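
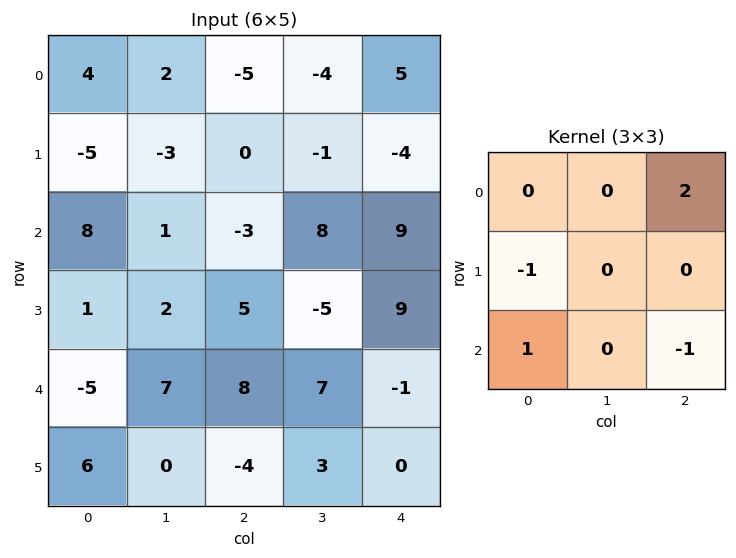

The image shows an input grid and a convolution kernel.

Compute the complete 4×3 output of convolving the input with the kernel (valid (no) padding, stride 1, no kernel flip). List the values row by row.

Output[0,0]: The receptive field on the input at this output position is [4 2 -5 / -5 -3 0 / 8 1 -3]. Elementwise product with the kernel and sum: -5·2 + -5·-1 + 8·1 + -3·-1.

6 -12 -2
-12 4 -9
-20 14 22
25 -20 6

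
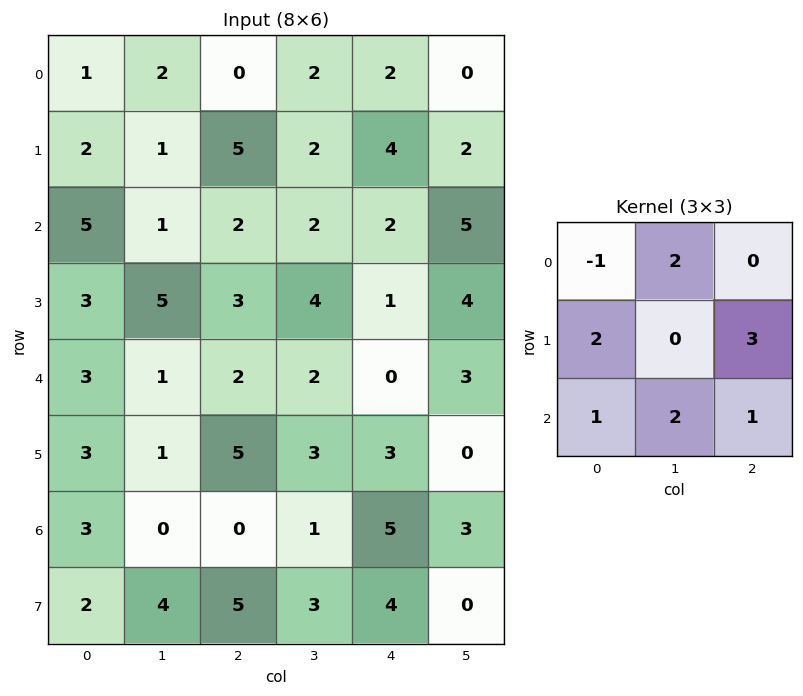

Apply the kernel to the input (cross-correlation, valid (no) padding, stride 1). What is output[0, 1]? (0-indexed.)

13

The receptive field on the input at this output position is [2 0 2 / 1 5 2 / 1 2 2]. Elementwise product with the kernel and sum: 2·-1 + 0·2 + 1·2 + 2·3 + 1·1 + 2·2 + 2·1.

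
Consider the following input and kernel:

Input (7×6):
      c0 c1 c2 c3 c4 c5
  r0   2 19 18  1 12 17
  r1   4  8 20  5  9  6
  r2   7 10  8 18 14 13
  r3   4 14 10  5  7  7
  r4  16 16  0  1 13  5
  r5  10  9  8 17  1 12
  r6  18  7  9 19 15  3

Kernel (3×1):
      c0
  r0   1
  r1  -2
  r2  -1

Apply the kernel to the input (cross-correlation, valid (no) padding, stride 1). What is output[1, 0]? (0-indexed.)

-14

The receptive field on the input at this output position is [4 / 7 / 4]. Elementwise product with the kernel and sum: 4·1 + 7·-2 + 4·-1.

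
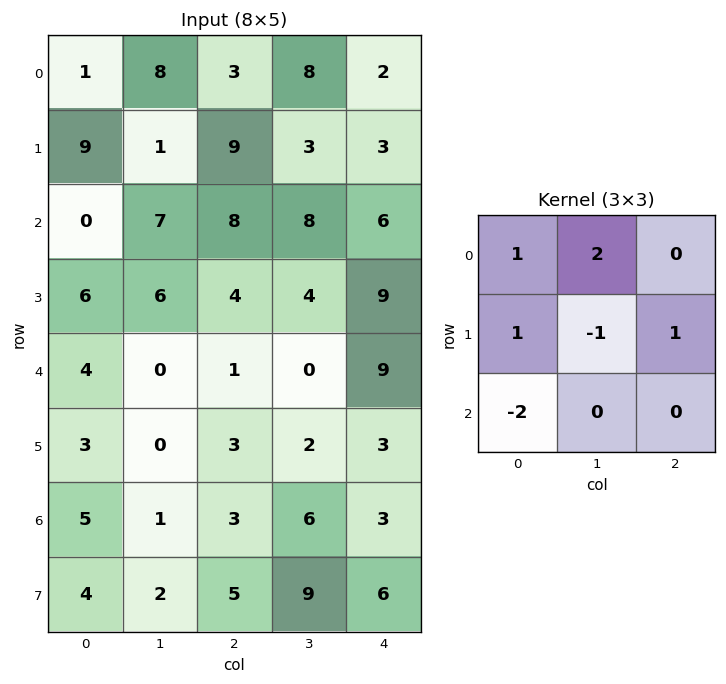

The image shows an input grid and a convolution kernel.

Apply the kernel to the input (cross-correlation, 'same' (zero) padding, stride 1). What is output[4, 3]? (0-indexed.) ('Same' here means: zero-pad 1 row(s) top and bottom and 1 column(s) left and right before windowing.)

16

The receptive field on the zero-padded input at this output position is [4 4 9 / 1 0 9 / 3 2 3]. Elementwise product with the kernel and sum: 4·1 + 4·2 + 1·1 + 0·-1 + 9·1 + 3·-2.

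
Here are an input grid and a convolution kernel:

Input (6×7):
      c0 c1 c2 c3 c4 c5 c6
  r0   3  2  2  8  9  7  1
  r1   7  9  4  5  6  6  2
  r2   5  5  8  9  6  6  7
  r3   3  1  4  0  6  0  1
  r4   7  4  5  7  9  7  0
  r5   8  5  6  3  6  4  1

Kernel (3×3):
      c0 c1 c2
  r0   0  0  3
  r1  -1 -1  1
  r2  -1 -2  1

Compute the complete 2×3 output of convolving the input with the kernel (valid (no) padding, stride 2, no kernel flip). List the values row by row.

-13 4 -18
14 10 -7

Output[0,0]: The receptive field on the input at this output position is [3 2 2 / 7 9 4 / 5 5 8]. Elementwise product with the kernel and sum: 2·3 + 7·-1 + 9·-1 + 4·1 + 5·-1 + 5·-2 + 8·1.
Output[0,1]: The receptive field on the input at this output position is [2 8 9 / 4 5 6 / 8 9 6]. Elementwise product with the kernel and sum: 9·3 + 4·-1 + 5·-1 + 6·1 + 8·-1 + 9·-2 + 6·1.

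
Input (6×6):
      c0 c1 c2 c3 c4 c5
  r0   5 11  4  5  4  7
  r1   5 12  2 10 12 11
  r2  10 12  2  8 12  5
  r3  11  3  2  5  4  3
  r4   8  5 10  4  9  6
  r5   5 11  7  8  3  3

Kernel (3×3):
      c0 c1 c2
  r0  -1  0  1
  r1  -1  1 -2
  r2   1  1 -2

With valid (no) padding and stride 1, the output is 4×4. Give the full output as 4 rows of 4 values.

20 -38 -30 -8
5 -33 -9 -2
-27 -8 1 -9
-30 1 -13 -4

Output[0,0]: The receptive field on the input at this output position is [5 11 4 / 5 12 2 / 10 12 2]. Elementwise product with the kernel and sum: 5·-1 + 4·1 + 5·-1 + 12·1 + 2·-2 + 10·1 + 12·1 + 2·-2.
Output[0,1]: The receptive field on the input at this output position is [11 4 5 / 12 2 10 / 12 2 8]. Elementwise product with the kernel and sum: 11·-1 + 5·1 + 12·-1 + 2·1 + 10·-2 + 12·1 + 2·1 + 8·-2.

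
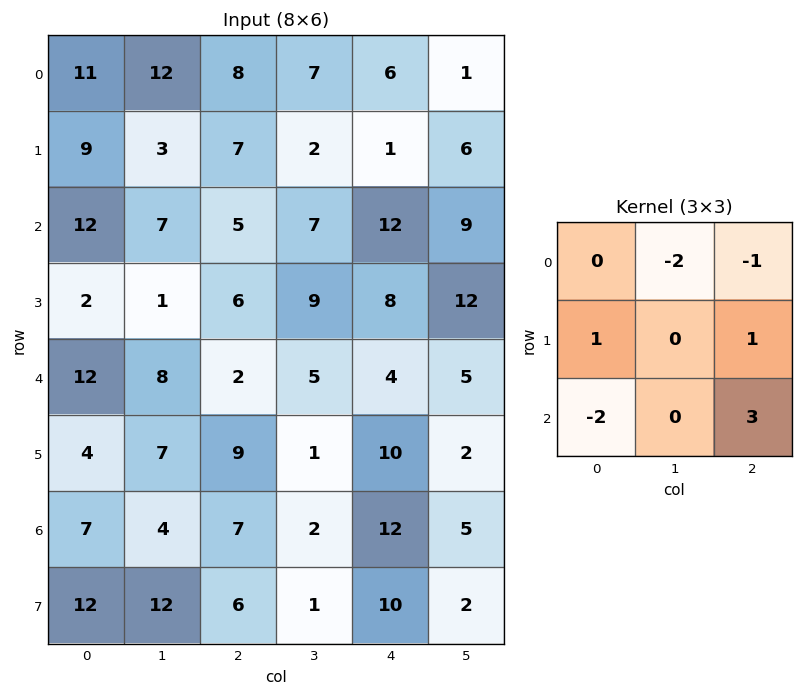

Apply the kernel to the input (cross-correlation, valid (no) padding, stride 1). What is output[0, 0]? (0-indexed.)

The receptive field on the input at this output position is [11 12 8 / 9 3 7 / 12 7 5]. Elementwise product with the kernel and sum: 12·-2 + 8·-1 + 9·1 + 7·1 + 12·-2 + 5·3.

-25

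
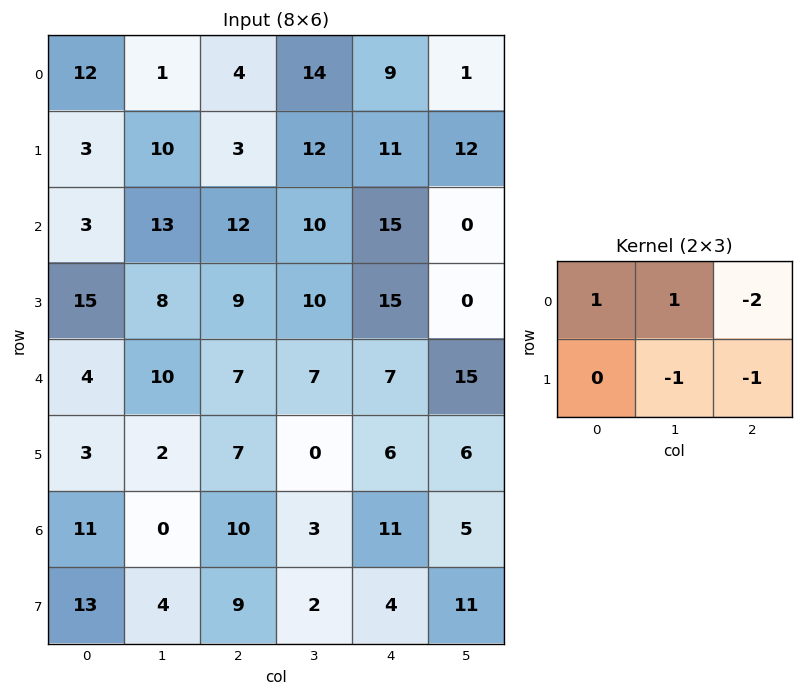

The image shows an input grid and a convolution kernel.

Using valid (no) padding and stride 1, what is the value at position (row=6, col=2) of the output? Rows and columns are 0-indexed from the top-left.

-15

The receptive field on the input at this output position is [10 3 11 / 9 2 4]. Elementwise product with the kernel and sum: 10·1 + 3·1 + 11·-2 + 2·-1 + 4·-1.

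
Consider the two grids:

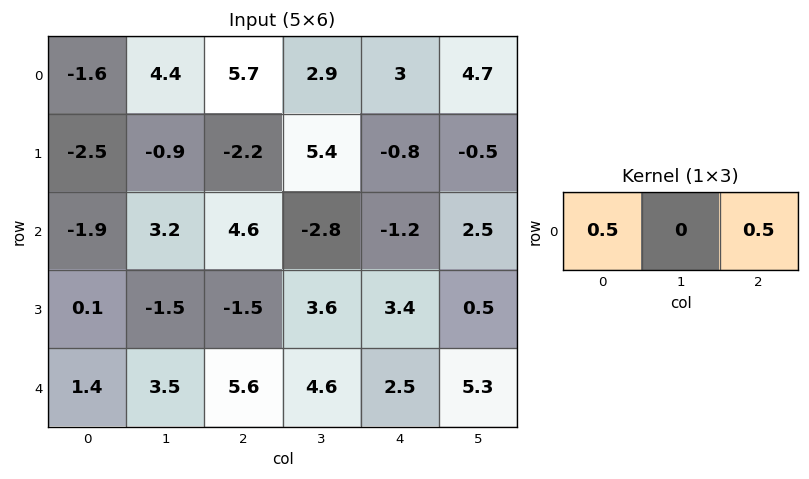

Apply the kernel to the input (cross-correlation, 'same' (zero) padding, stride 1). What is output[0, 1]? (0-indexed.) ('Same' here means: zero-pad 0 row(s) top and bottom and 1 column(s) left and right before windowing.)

The receptive field on the zero-padded input at this output position is [-1.6 4.4 5.7]. Elementwise product with the kernel and sum: -1.6·0.5 + 5.7·0.5.

2.05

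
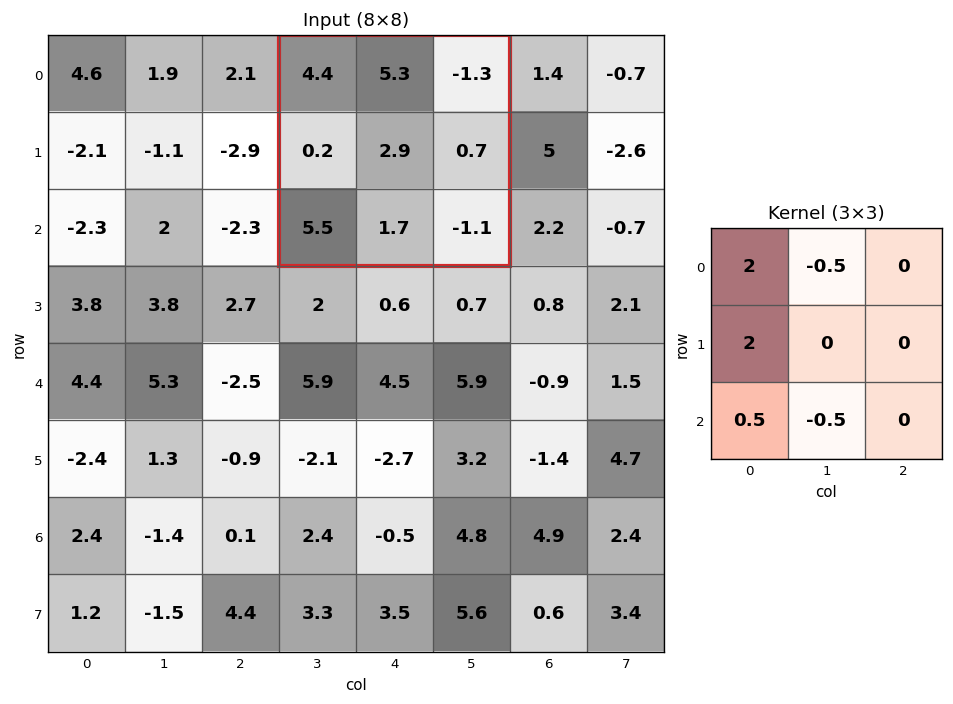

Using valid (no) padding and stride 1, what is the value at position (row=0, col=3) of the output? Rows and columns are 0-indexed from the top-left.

8.45

The receptive field on the input at this output position is [4.4 5.3 -1.3 / 0.2 2.9 0.7 / 5.5 1.7 -1.1]. Elementwise product with the kernel and sum: 4.4·2 + 5.3·-0.5 + 0.2·2 + 5.5·0.5 + 1.7·-0.5.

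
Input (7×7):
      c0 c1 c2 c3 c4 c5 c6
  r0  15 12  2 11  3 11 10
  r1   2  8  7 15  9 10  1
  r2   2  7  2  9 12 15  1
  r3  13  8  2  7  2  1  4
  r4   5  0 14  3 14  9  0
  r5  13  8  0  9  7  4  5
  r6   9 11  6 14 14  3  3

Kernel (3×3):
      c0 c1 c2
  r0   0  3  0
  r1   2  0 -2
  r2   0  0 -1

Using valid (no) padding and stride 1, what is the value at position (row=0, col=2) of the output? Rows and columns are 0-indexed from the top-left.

17

The receptive field on the input at this output position is [2 11 3 / 7 15 9 / 2 9 12]. Elementwise product with the kernel and sum: 11·3 + 7·2 + 9·-2 + 12·-1.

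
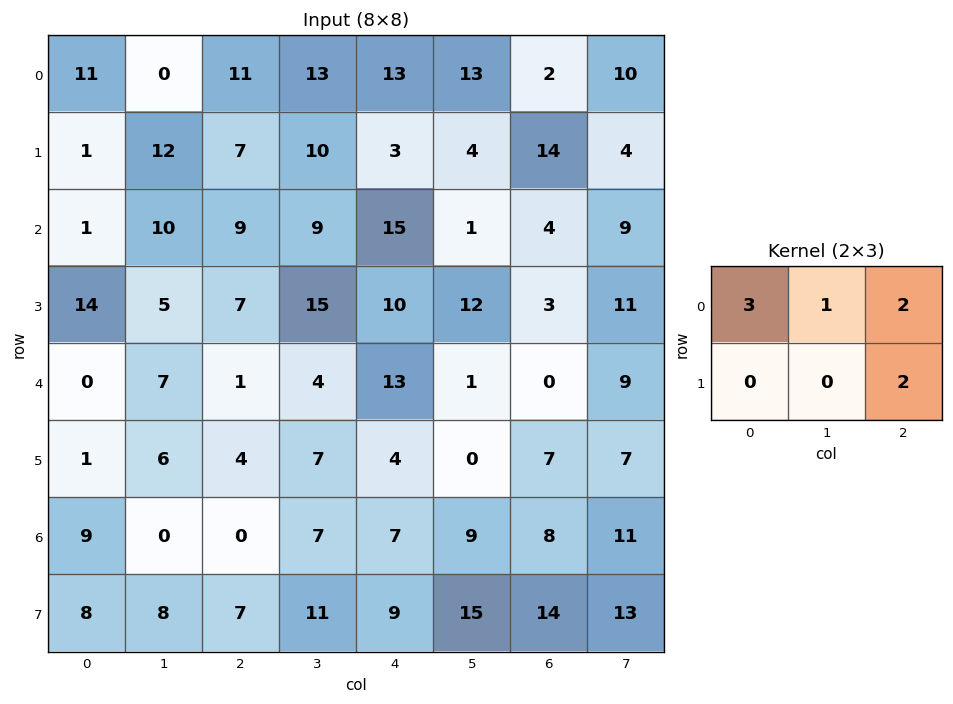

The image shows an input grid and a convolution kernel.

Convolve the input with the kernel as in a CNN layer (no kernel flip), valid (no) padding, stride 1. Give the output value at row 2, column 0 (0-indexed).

45

The receptive field on the input at this output position is [1 10 9 / 14 5 7]. Elementwise product with the kernel and sum: 1·3 + 10·1 + 9·2 + 7·2.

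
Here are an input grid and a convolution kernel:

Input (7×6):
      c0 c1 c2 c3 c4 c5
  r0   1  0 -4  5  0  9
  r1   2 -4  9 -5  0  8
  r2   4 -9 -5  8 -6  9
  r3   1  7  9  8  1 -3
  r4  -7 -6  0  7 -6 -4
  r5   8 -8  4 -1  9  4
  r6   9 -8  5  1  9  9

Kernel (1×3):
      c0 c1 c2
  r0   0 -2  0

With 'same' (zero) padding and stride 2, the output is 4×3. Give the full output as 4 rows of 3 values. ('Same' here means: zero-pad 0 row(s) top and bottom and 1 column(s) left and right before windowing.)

Output[0,0]: The receptive field on the zero-padded input at this output position is [0 1 0]. Elementwise product with the kernel and sum: 1·-2.
Output[0,1]: The receptive field on the zero-padded input at this output position is [0 -4 5]. Elementwise product with the kernel and sum: -4·-2.

-2 8 0
-8 10 12
14 0 12
-18 -10 -18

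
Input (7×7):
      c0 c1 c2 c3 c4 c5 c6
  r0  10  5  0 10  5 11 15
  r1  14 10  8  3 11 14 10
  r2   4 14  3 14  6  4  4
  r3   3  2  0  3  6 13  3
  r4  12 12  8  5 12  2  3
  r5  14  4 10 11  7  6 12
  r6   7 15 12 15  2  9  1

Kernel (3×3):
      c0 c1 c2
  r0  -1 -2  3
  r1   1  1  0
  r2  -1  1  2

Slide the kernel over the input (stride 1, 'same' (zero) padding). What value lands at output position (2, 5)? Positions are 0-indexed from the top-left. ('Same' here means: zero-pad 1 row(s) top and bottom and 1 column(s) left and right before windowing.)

14

The receptive field on the zero-padded input at this output position is [11 14 10 / 6 4 4 / 6 13 3]. Elementwise product with the kernel and sum: 11·-1 + 14·-2 + 10·3 + 6·1 + 4·1 + 6·-1 + 13·1 + 3·2.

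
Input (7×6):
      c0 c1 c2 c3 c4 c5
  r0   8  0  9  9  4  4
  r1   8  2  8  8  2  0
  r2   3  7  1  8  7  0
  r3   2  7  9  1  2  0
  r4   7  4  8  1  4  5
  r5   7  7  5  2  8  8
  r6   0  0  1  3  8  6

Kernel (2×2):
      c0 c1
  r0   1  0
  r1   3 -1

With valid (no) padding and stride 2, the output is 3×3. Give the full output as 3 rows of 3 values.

30 25 10
2 27 13
21 21 20

Output[0,0]: The receptive field on the input at this output position is [8 0 / 8 2]. Elementwise product with the kernel and sum: 8·1 + 8·3 + 2·-1.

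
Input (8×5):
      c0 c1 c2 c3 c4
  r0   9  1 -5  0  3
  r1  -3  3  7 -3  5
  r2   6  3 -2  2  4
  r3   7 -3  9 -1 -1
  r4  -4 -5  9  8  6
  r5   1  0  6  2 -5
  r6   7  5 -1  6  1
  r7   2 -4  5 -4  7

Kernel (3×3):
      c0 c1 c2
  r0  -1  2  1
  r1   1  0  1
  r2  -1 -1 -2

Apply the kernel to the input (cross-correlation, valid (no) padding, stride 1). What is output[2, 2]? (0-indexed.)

-11

The receptive field on the input at this output position is [-2 2 4 / 9 -1 -1 / 9 8 6]. Elementwise product with the kernel and sum: -2·-1 + 2·2 + 4·1 + 9·1 + -1·1 + 9·-1 + 8·-1 + 6·-2.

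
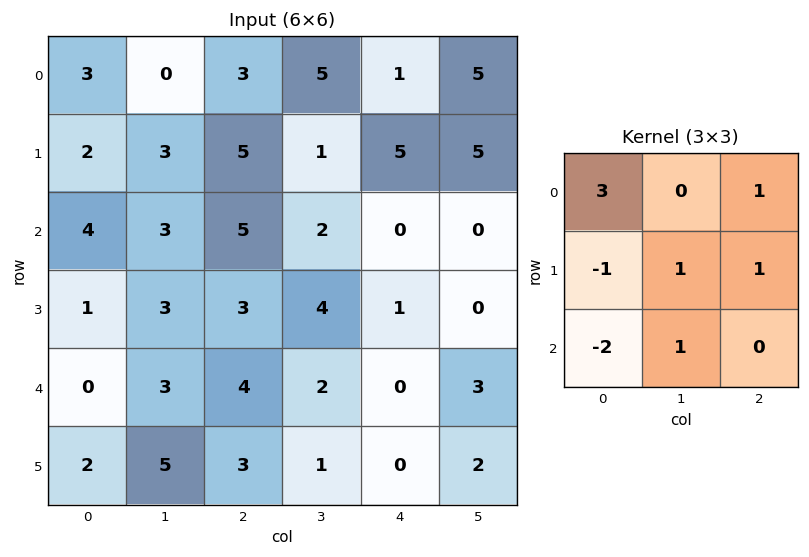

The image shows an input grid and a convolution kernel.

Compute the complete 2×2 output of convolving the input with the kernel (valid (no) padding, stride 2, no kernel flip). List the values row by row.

Output[0,0]: The receptive field on the input at this output position is [3 0 3 / 2 3 5 / 4 3 5]. Elementwise product with the kernel and sum: 3·3 + 3·1 + 2·-1 + 3·1 + 5·1 + 4·-2 + 3·1.

13 3
25 11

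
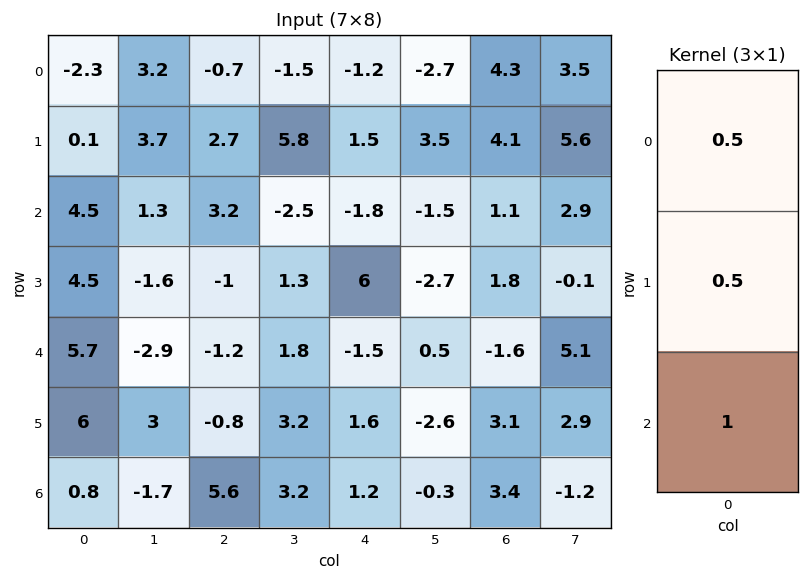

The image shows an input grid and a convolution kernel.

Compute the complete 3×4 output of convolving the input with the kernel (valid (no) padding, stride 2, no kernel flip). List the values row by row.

Output[0,0]: The receptive field on the input at this output position is [-2.3 / 0.1 / 4.5]. Elementwise product with the kernel and sum: -2.3·0.5 + 0.1·0.5 + 4.5·1.
Output[0,1]: The receptive field on the input at this output position is [-0.7 / 2.7 / 3.2]. Elementwise product with the kernel and sum: -0.7·0.5 + 2.7·0.5 + 3.2·1.

3.4 4.2 -1.65 5.3
10.2 -0.1 0.6 -0.15
6.65 4.6 1.25 4.15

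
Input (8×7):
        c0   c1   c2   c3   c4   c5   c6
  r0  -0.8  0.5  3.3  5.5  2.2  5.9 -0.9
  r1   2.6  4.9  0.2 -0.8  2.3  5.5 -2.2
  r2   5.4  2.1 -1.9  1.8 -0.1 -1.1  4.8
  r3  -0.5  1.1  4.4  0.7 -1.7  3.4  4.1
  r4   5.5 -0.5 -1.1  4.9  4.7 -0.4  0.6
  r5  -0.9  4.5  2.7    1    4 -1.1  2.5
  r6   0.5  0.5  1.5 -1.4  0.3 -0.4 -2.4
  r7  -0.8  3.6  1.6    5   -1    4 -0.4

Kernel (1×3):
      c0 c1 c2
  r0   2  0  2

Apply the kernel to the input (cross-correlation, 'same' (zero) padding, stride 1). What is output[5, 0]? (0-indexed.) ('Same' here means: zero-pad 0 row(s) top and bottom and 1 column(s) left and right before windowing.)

9

The receptive field on the zero-padded input at this output position is [0 -0.9 4.5]. Elementwise product with the kernel and sum: 0·2 + 4.5·2.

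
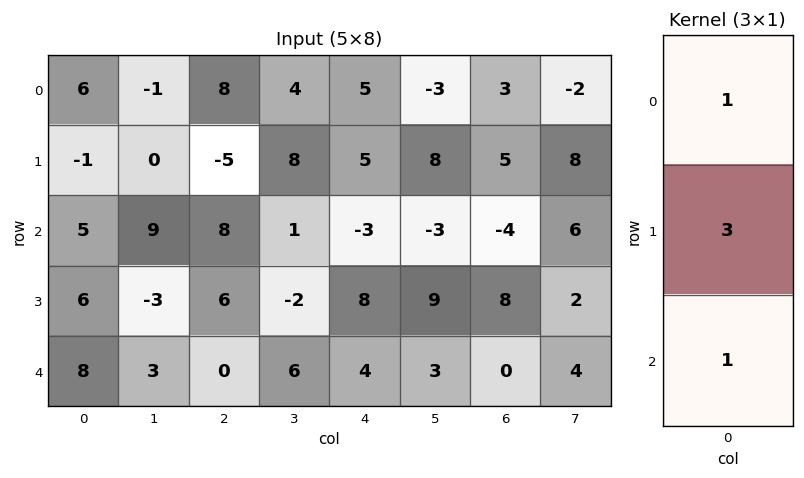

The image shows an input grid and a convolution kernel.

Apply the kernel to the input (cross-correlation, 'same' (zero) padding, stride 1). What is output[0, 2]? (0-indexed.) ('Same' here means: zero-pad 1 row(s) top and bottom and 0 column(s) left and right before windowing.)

The receptive field on the zero-padded input at this output position is [0 / 8 / -5]. Elementwise product with the kernel and sum: 0·1 + 8·3 + -5·1.

19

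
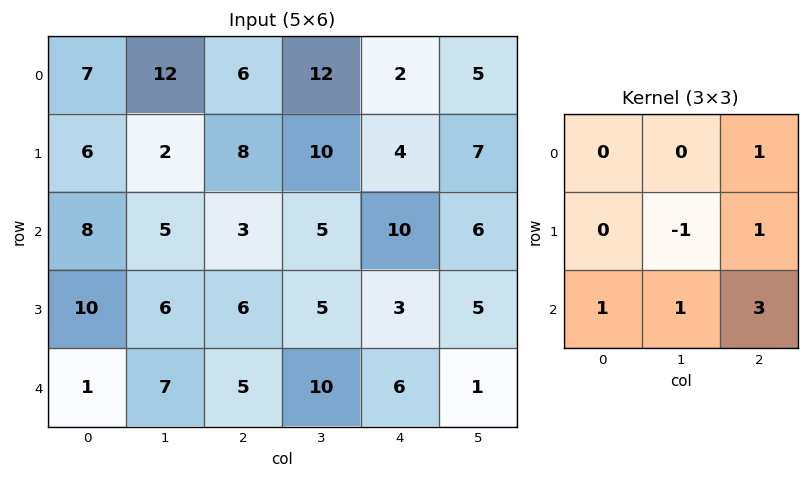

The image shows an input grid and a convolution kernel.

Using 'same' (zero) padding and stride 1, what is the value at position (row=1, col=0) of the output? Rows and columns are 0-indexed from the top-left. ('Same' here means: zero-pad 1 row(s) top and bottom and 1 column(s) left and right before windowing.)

The receptive field on the zero-padded input at this output position is [0 7 12 / 0 6 2 / 0 8 5]. Elementwise product with the kernel and sum: 12·1 + 6·-1 + 2·1 + 0·1 + 8·1 + 5·3.

31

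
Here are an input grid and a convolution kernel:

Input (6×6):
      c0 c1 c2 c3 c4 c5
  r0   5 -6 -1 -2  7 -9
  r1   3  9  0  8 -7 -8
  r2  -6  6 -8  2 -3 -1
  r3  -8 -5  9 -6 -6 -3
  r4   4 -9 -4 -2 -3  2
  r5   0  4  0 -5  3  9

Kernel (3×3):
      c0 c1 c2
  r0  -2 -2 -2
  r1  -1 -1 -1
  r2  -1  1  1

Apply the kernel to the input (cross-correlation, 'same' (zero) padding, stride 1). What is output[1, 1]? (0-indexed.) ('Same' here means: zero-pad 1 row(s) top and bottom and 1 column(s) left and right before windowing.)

-4

The receptive field on the zero-padded input at this output position is [5 -6 -1 / 3 9 0 / -6 6 -8]. Elementwise product with the kernel and sum: 5·-2 + -6·-2 + -1·-2 + 3·-1 + 9·-1 + 0·-1 + -6·-1 + 6·1 + -8·1.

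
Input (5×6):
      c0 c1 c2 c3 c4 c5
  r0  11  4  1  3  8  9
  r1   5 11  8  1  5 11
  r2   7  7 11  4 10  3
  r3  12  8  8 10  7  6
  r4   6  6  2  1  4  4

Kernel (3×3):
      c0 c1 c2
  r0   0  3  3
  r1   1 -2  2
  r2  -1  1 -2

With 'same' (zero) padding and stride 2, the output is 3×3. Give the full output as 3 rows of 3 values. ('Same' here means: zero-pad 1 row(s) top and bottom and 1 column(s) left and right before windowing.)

Output[0,0]: The receptive field on the zero-padded input at this output position is [0 0 0 / 0 11 4 / 0 5 11]. Elementwise product with the kernel and sum: 0·3 + 0·3 + 0·1 + 11·-2 + 4·2 + 0·-1 + 5·1 + 11·-2.
Output[0,1]: The receptive field on the zero-padded input at this output position is [0 0 0 / 4 1 3 / 11 8 1]. Elementwise product with the kernel and sum: 0·3 + 0·3 + 4·1 + 1·-2 + 3·2 + 11·-1 + 8·1 + 1·-2.

-31 3 -13
44 0 23
60 58 40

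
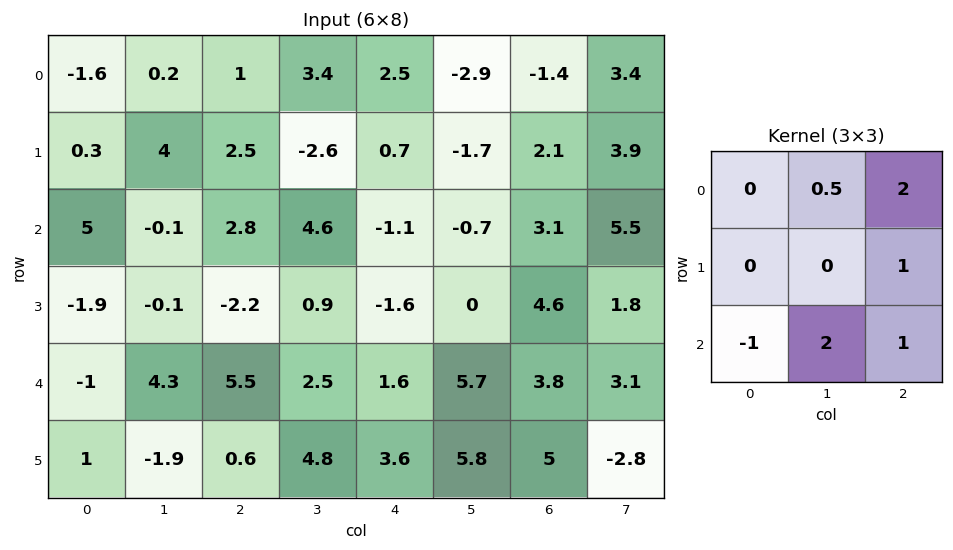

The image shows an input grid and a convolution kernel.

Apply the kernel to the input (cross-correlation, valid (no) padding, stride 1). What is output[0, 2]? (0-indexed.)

12.7

The receptive field on the input at this output position is [1 3.4 2.5 / 2.5 -2.6 0.7 / 2.8 4.6 -1.1]. Elementwise product with the kernel and sum: 3.4·0.5 + 2.5·2 + 0.7·1 + 2.8·-1 + 4.6·2 + -1.1·1.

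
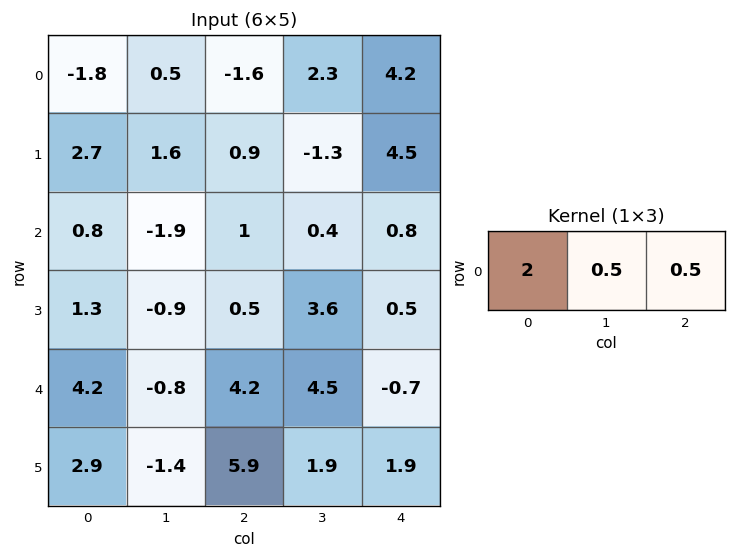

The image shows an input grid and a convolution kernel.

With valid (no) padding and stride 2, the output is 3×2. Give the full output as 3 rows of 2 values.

-4.15 0.05
1.15 2.6
10.1 10.3

Output[0,0]: The receptive field on the input at this output position is [-1.8 0.5 -1.6]. Elementwise product with the kernel and sum: -1.8·2 + 0.5·0.5 + -1.6·0.5.
Output[0,1]: The receptive field on the input at this output position is [-1.6 2.3 4.2]. Elementwise product with the kernel and sum: -1.6·2 + 2.3·0.5 + 4.2·0.5.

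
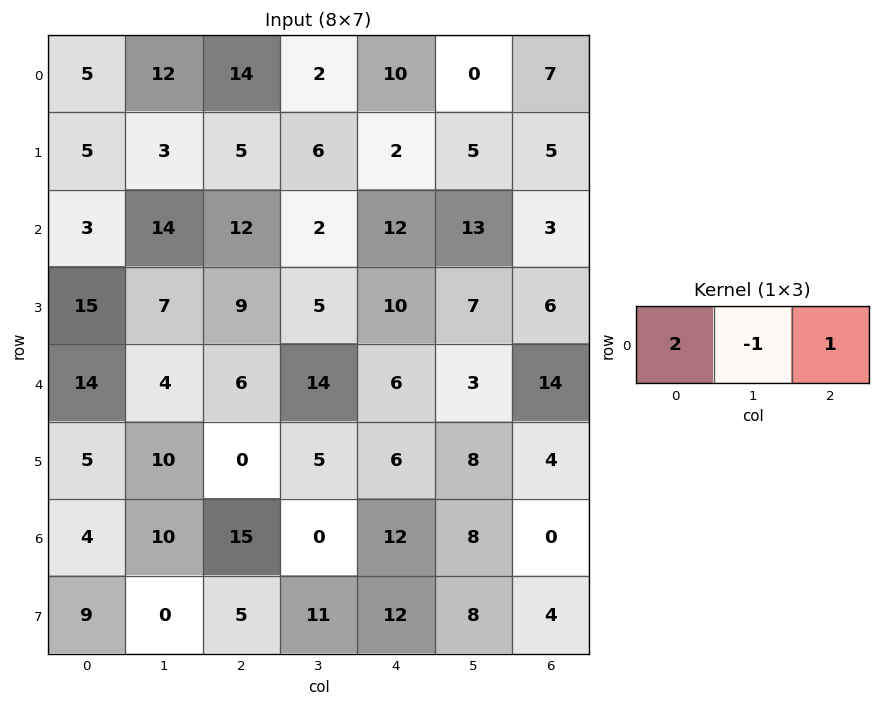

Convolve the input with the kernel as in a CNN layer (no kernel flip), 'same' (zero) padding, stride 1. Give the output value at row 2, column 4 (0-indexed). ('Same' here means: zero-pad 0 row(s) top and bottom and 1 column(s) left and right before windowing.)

5

The receptive field on the zero-padded input at this output position is [2 12 13]. Elementwise product with the kernel and sum: 2·2 + 12·-1 + 13·1.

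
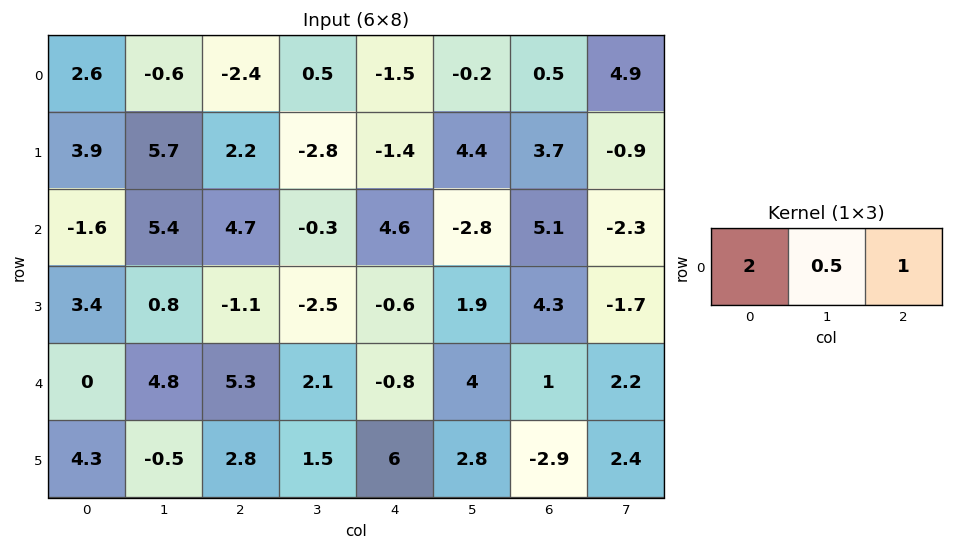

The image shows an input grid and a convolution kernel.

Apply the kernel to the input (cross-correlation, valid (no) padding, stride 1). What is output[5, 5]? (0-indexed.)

6.55

The receptive field on the input at this output position is [2.8 -2.9 2.4]. Elementwise product with the kernel and sum: 2.8·2 + -2.9·0.5 + 2.4·1.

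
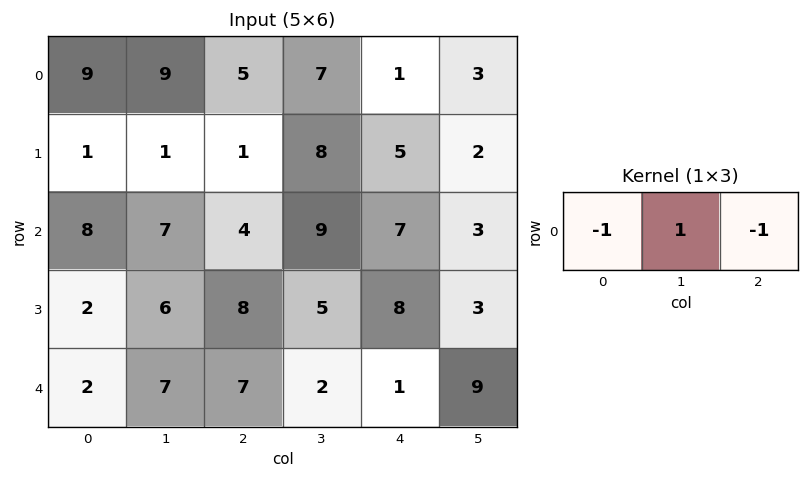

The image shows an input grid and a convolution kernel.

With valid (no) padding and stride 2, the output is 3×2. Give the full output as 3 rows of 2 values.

-5 1
-5 -2
-2 -6

Output[0,0]: The receptive field on the input at this output position is [9 9 5]. Elementwise product with the kernel and sum: 9·-1 + 9·1 + 5·-1.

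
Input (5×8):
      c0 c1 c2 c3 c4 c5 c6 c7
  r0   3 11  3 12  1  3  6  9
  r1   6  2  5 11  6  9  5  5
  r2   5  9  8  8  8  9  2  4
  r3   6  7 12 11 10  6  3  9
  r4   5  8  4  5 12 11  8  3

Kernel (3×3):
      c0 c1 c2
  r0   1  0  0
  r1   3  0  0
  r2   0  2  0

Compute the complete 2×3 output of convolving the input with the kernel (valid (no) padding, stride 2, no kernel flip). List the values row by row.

39 34 37
39 54 60

Output[0,0]: The receptive field on the input at this output position is [3 11 3 / 6 2 5 / 5 9 8]. Elementwise product with the kernel and sum: 3·1 + 6·3 + 9·2.
Output[0,1]: The receptive field on the input at this output position is [3 12 1 / 5 11 6 / 8 8 8]. Elementwise product with the kernel and sum: 3·1 + 5·3 + 8·2.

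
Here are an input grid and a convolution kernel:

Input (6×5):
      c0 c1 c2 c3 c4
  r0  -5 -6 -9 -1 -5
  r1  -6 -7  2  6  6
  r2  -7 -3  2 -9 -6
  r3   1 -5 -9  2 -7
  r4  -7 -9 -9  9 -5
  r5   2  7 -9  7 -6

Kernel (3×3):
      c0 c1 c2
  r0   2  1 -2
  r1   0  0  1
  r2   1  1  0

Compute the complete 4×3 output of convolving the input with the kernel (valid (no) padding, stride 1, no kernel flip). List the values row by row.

-6 -14 -10
-25 -47 -15
-46 -2 0
15 -16 -9

Output[0,0]: The receptive field on the input at this output position is [-5 -6 -9 / -6 -7 2 / -7 -3 2]. Elementwise product with the kernel and sum: -5·2 + -6·1 + -9·-2 + 2·1 + -7·1 + -3·1.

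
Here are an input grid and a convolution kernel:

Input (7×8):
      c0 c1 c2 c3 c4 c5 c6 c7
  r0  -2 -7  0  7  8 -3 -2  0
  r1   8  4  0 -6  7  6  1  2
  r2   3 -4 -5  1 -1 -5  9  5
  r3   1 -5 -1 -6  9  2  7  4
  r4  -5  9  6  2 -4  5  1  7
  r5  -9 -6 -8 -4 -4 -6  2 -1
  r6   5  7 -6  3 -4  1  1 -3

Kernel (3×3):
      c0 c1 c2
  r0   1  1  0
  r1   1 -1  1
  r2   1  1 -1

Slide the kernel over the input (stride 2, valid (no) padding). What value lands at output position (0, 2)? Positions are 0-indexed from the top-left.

-8

The receptive field on the input at this output position is [8 -3 -2 / 7 6 1 / -1 -5 9]. Elementwise product with the kernel and sum: 8·1 + -3·1 + 7·1 + 6·-1 + 1·1 + -1·1 + -5·1 + 9·-1.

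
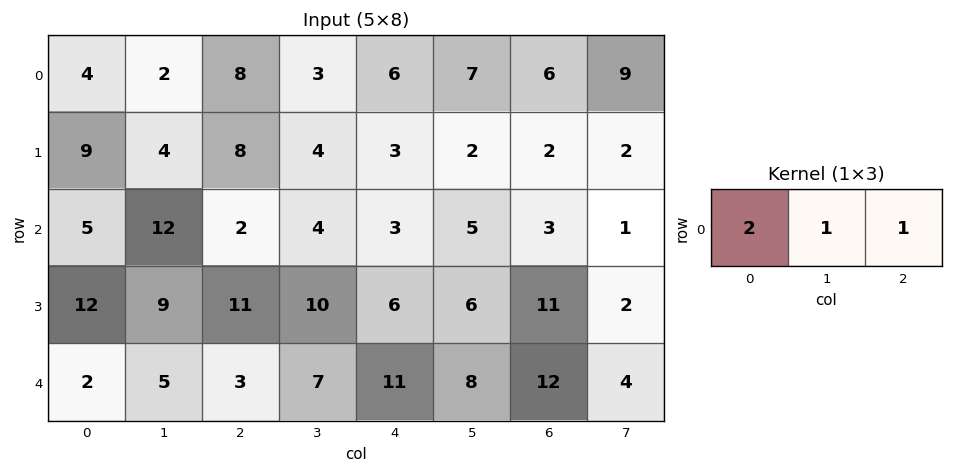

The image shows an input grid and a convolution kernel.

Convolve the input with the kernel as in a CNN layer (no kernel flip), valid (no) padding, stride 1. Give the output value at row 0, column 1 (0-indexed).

15

The receptive field on the input at this output position is [2 8 3]. Elementwise product with the kernel and sum: 2·2 + 8·1 + 3·1.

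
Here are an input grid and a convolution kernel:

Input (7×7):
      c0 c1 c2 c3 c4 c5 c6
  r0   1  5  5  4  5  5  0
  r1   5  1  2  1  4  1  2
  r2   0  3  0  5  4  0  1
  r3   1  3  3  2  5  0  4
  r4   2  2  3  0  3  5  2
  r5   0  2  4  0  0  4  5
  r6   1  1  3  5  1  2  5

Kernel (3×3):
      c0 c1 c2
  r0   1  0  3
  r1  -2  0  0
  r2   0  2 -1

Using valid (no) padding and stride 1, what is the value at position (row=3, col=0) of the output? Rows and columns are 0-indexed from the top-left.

6

The receptive field on the input at this output position is [1 3 3 / 2 2 3 / 0 2 4]. Elementwise product with the kernel and sum: 1·1 + 3·3 + 2·-2 + 2·2 + 4·-1.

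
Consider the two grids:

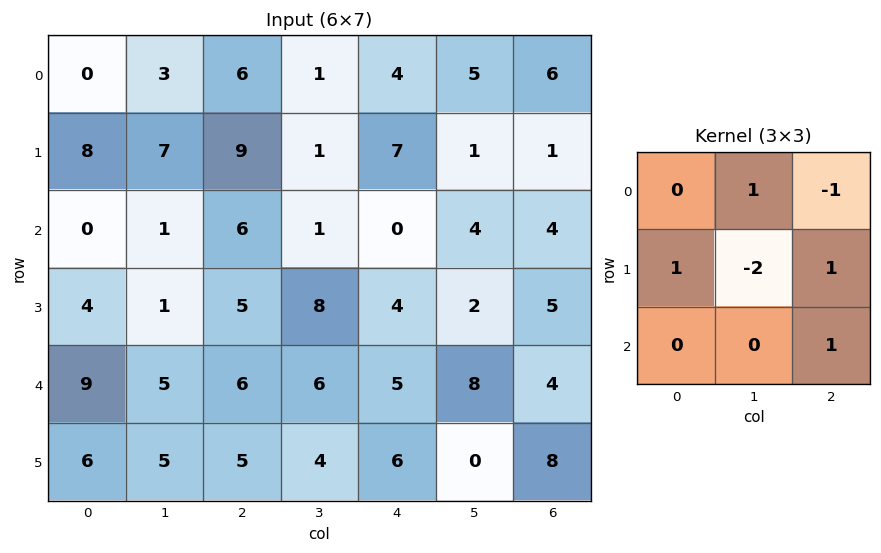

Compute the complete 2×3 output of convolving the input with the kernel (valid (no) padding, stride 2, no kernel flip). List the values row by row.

Output[0,0]: The receptive field on the input at this output position is [0 3 6 / 8 7 9 / 0 1 6]. Elementwise product with the kernel and sum: 3·1 + 6·-1 + 8·1 + 7·-2 + 9·1 + 6·1.
Output[0,1]: The receptive field on the input at this output position is [6 1 4 / 9 1 7 / 6 1 0]. Elementwise product with the kernel and sum: 1·1 + 4·-1 + 9·1 + 1·-2 + 7·1 + 0·1.

6 11 9
8 -1 9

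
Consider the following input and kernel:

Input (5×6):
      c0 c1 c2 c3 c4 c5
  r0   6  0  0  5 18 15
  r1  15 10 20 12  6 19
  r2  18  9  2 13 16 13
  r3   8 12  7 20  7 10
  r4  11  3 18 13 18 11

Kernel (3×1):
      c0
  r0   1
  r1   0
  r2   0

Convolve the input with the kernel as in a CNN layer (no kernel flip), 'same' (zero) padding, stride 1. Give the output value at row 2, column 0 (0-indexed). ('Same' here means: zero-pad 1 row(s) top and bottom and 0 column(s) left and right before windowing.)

The receptive field on the zero-padded input at this output position is [15 / 18 / 8]. Elementwise product with the kernel and sum: 15·1.

15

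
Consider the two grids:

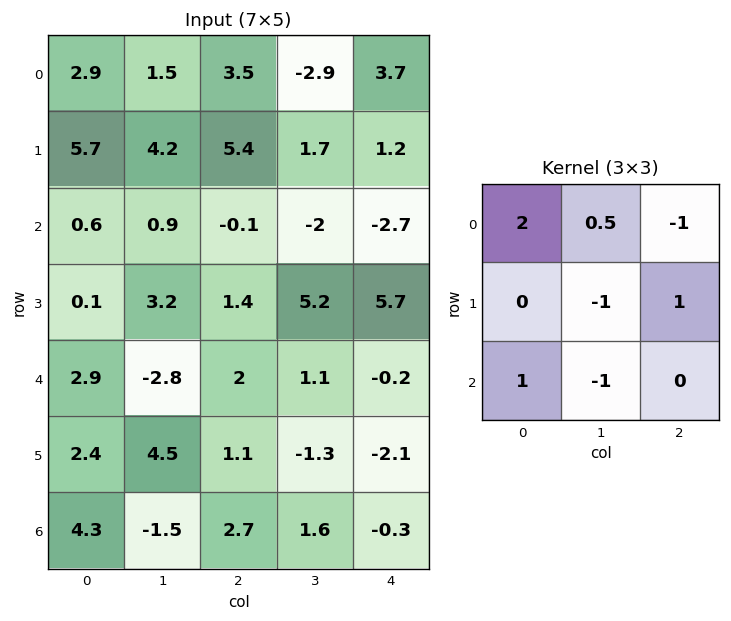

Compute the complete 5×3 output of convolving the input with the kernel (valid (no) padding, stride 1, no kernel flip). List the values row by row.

3.95 4.95 3.25
4 9.3 5.95
5.65 2.75 2.9
3.1 4.4 0.8
4.8 -12.3 5.05

Output[0,0]: The receptive field on the input at this output position is [2.9 1.5 3.5 / 5.7 4.2 5.4 / 0.6 0.9 -0.1]. Elementwise product with the kernel and sum: 2.9·2 + 1.5·0.5 + 3.5·-1 + 4.2·-1 + 5.4·1 + 0.6·1 + 0.9·-1.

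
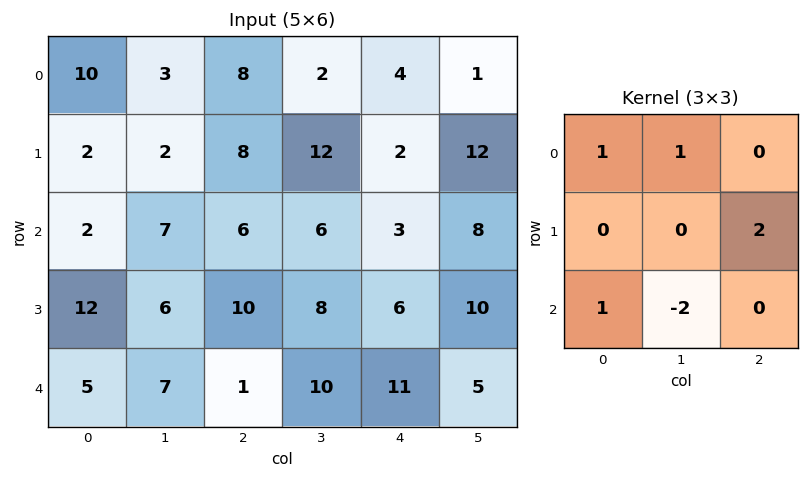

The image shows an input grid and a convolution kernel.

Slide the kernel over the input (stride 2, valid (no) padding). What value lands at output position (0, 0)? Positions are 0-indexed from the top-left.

17

The receptive field on the input at this output position is [10 3 8 / 2 2 8 / 2 7 6]. Elementwise product with the kernel and sum: 10·1 + 3·1 + 8·2 + 2·1 + 7·-2.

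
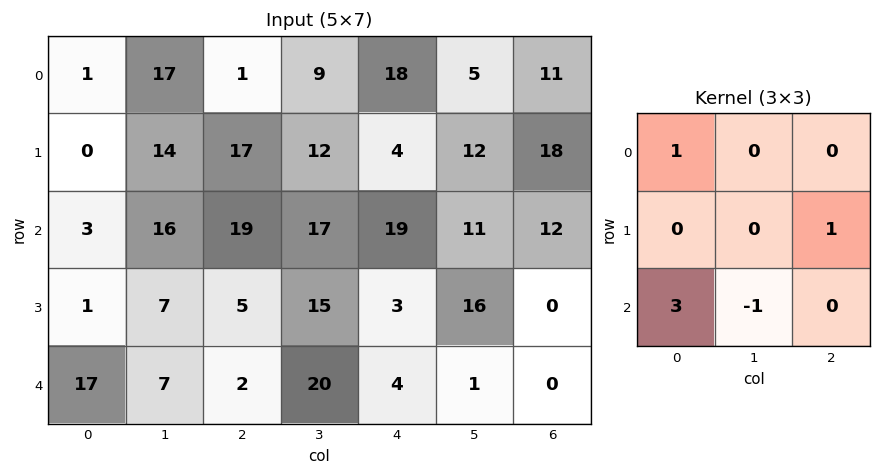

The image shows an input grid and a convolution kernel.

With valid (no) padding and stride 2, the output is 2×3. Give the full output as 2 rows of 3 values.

11 45 82
52 8 30

Output[0,0]: The receptive field on the input at this output position is [1 17 1 / 0 14 17 / 3 16 19]. Elementwise product with the kernel and sum: 1·1 + 17·1 + 3·3 + 16·-1.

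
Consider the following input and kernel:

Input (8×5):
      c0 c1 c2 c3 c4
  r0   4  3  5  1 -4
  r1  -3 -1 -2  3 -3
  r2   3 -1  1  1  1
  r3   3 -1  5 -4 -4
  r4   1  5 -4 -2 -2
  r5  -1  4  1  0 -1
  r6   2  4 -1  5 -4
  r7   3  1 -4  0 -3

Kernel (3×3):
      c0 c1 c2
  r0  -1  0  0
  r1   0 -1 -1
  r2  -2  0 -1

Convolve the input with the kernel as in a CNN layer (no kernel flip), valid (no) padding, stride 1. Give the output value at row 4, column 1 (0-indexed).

-19

The receptive field on the input at this output position is [5 -4 -2 / 4 1 0 / 4 -1 5]. Elementwise product with the kernel and sum: 5·-1 + 1·-1 + 0·-1 + 4·-2 + 5·-1.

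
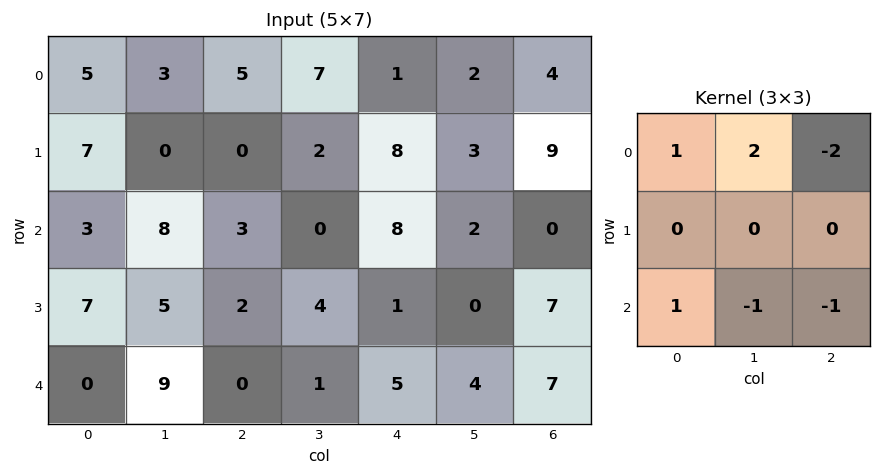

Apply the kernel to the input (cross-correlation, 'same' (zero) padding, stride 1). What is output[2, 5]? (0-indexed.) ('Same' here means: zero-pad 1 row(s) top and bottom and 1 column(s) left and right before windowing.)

The receptive field on the zero-padded input at this output position is [8 3 9 / 8 2 0 / 1 0 7]. Elementwise product with the kernel and sum: 8·1 + 3·2 + 9·-2 + 1·1 + 0·-1 + 7·-1.

-10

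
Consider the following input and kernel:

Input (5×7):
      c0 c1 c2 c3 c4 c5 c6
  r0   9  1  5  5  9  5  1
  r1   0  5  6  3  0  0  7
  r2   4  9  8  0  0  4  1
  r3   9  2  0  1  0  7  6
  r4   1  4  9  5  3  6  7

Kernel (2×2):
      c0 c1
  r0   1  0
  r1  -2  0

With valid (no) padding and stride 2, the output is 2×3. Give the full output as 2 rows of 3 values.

Output[0,0]: The receptive field on the input at this output position is [9 1 / 0 5]. Elementwise product with the kernel and sum: 9·1 + 0·-2.
Output[0,1]: The receptive field on the input at this output position is [5 5 / 6 3]. Elementwise product with the kernel and sum: 5·1 + 6·-2.

9 -7 9
-14 8 0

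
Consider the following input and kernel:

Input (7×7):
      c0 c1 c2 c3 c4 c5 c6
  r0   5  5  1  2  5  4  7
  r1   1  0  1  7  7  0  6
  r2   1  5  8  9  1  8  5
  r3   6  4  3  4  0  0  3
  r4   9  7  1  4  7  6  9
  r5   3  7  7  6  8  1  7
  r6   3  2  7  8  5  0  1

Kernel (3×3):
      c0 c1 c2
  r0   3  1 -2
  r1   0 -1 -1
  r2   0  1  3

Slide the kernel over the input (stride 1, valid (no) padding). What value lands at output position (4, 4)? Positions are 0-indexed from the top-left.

4

The receptive field on the input at this output position is [7 6 9 / 8 1 7 / 5 0 1]. Elementwise product with the kernel and sum: 7·3 + 6·1 + 9·-2 + 1·-1 + 7·-1 + 0·1 + 1·3.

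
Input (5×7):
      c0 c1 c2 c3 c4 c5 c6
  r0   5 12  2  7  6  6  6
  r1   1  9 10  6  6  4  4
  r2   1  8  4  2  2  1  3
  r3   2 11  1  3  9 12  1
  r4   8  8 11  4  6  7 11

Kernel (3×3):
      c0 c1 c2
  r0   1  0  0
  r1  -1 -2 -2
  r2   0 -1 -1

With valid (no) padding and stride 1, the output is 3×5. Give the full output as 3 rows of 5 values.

-46 -35 -36 -22 -20
-36 -15 -14 -23 -17
-44 -26 -31 -56 -51

Output[0,0]: The receptive field on the input at this output position is [5 12 2 / 1 9 10 / 1 8 4]. Elementwise product with the kernel and sum: 5·1 + 1·-1 + 9·-2 + 10·-2 + 8·-1 + 4·-1.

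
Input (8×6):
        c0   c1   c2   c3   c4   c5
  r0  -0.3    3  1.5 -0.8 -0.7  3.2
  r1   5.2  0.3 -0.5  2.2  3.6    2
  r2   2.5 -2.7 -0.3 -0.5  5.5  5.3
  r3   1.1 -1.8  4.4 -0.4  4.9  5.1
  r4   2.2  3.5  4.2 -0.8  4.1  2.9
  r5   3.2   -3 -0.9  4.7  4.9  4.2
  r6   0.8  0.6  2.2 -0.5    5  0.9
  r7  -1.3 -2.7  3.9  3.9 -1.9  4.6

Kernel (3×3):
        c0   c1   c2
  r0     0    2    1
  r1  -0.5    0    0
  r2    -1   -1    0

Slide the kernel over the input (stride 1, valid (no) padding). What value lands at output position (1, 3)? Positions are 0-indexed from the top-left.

The receptive field on the input at this output position is [2.2 3.6 2 / -0.5 5.5 5.3 / -0.4 4.9 5.1]. Elementwise product with the kernel and sum: 3.6·2 + 2·1 + -0.5·-0.5 + -0.4·-1 + 4.9·-1.

4.95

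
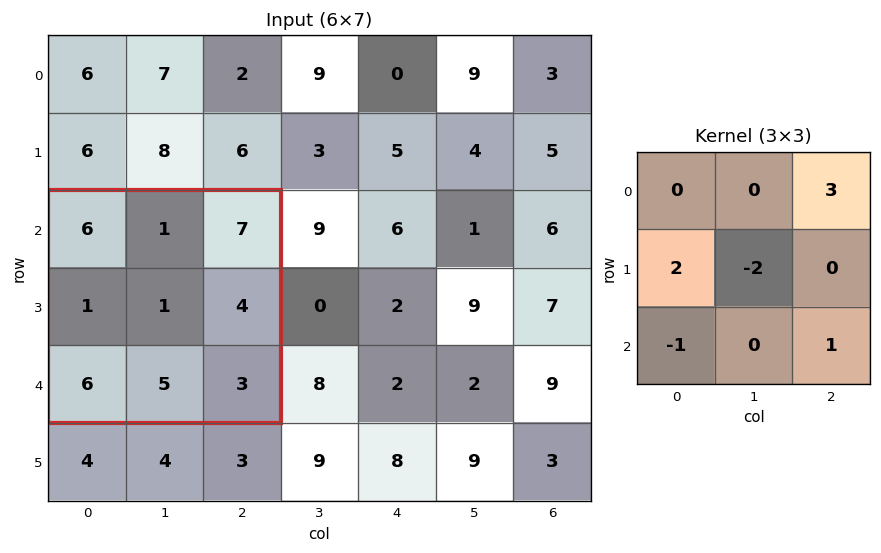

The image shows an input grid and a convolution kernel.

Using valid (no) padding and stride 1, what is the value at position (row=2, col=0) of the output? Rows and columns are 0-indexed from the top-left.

The receptive field on the input at this output position is [6 1 7 / 1 1 4 / 6 5 3]. Elementwise product with the kernel and sum: 7·3 + 1·2 + 1·-2 + 6·-1 + 3·1.

18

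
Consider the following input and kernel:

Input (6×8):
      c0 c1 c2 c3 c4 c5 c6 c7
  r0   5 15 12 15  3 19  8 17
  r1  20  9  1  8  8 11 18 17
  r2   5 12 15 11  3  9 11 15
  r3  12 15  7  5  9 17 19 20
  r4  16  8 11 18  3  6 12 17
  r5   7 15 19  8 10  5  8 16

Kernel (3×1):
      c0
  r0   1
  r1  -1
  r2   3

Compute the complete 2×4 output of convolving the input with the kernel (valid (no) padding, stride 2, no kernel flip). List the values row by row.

Output[0,0]: The receptive field on the input at this output position is [5 / 20 / 5]. Elementwise product with the kernel and sum: 5·1 + 20·-1 + 5·3.
Output[0,1]: The receptive field on the input at this output position is [12 / 1 / 15]. Elementwise product with the kernel and sum: 12·1 + 1·-1 + 15·3.

0 56 4 23
41 41 3 28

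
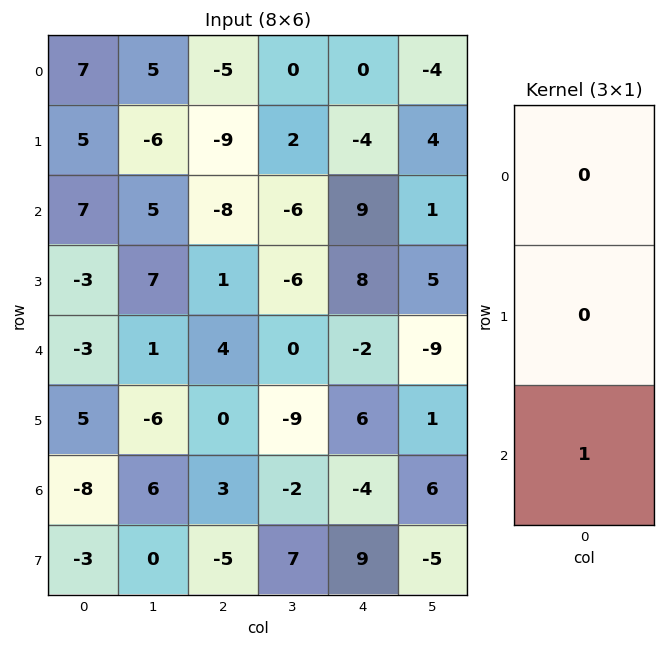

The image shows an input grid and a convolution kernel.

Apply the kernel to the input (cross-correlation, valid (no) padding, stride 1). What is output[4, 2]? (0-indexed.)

3

The receptive field on the input at this output position is [4 / 0 / 3]. Elementwise product with the kernel and sum: 3·1.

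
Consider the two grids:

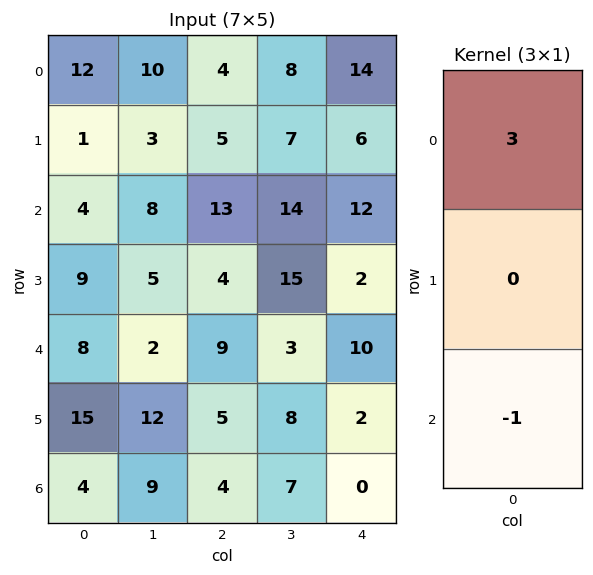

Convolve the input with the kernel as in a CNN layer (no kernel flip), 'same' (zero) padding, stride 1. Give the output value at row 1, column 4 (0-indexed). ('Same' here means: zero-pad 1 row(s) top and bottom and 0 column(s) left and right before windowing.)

The receptive field on the zero-padded input at this output position is [14 / 6 / 12]. Elementwise product with the kernel and sum: 14·3 + 12·-1.

30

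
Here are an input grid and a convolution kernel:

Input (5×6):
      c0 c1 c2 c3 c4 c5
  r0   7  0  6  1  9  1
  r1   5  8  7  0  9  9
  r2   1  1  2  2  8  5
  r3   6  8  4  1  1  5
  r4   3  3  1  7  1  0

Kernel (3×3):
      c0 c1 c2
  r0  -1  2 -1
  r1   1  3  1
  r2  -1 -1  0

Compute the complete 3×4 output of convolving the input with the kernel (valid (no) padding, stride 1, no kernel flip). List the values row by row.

21 37 -1 42
-4 3 -5 38
27 18 -6 10

Output[0,0]: The receptive field on the input at this output position is [7 0 6 / 5 8 7 / 1 1 2]. Elementwise product with the kernel and sum: 7·-1 + 0·2 + 6·-1 + 5·1 + 8·3 + 7·1 + 1·-1 + 1·-1.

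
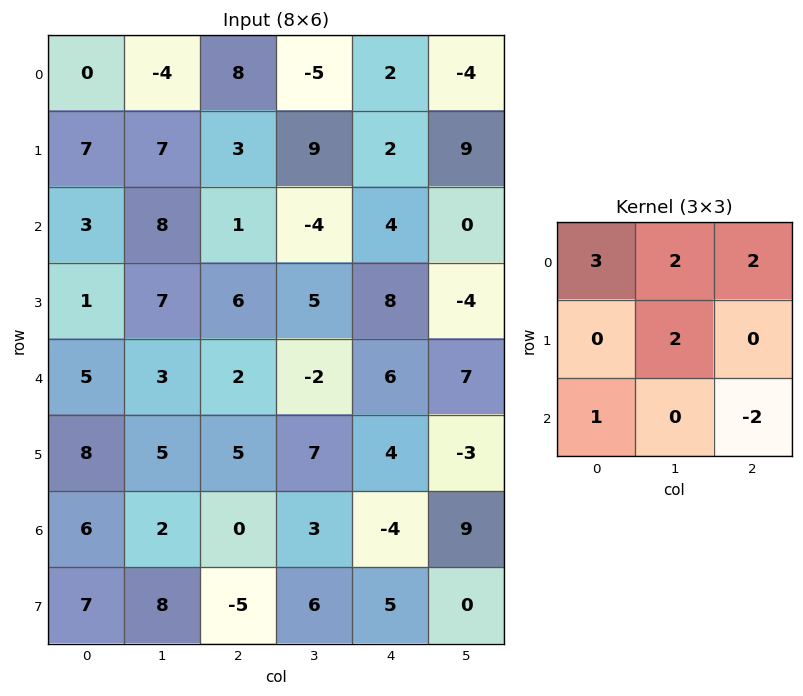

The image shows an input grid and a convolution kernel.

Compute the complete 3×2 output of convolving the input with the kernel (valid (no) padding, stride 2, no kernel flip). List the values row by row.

23 29
42 3
41 36

Output[0,0]: The receptive field on the input at this output position is [0 -4 8 / 7 7 3 / 3 8 1]. Elementwise product with the kernel and sum: 0·3 + -4·2 + 8·2 + 7·2 + 3·1 + 1·-2.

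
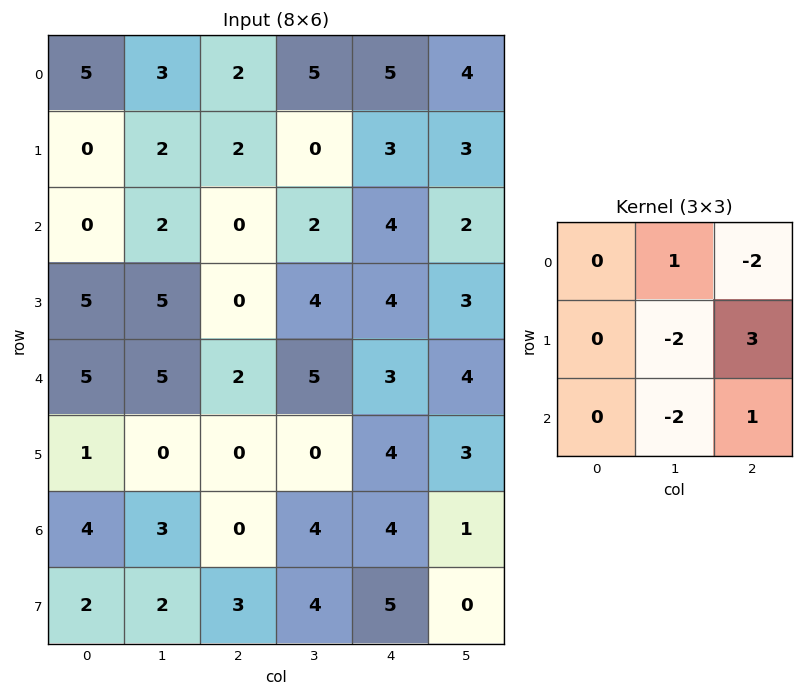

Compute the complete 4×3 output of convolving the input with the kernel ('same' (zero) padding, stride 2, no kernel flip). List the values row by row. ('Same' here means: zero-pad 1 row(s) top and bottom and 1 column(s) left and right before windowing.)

Output[0,0]: The receptive field on the zero-padded input at this output position is [0 0 0 / 0 5 3 / 0 0 2]. Elementwise product with the kernel and sum: 0·1 + 0·-2 + 5·-2 + 3·3 + 0·-2 + 2·1.

1 7 -1
-3 12 -10
-2 3 -1
0 10 -17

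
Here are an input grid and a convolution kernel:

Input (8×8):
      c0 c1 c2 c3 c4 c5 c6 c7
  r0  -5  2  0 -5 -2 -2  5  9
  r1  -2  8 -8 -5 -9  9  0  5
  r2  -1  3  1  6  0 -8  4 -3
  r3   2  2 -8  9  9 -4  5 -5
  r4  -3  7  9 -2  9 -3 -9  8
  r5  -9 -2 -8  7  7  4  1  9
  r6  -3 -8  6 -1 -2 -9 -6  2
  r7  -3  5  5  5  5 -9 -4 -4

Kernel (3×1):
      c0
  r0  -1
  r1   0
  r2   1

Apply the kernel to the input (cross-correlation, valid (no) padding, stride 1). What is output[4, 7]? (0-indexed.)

-6

The receptive field on the input at this output position is [8 / 9 / 2]. Elementwise product with the kernel and sum: 8·-1 + 2·1.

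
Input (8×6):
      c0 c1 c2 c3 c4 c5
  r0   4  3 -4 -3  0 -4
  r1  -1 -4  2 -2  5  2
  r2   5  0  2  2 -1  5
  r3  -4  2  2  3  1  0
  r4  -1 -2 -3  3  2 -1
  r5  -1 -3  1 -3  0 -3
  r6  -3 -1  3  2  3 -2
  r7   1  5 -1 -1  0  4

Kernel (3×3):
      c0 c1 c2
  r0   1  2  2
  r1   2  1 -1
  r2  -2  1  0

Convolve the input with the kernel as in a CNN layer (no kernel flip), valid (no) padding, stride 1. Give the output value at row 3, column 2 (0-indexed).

0

The receptive field on the input at this output position is [2 3 1 / -3 3 2 / 1 -3 0]. Elementwise product with the kernel and sum: 2·1 + 3·2 + 1·2 + -3·2 + 3·1 + 2·-1 + 1·-2 + -3·1.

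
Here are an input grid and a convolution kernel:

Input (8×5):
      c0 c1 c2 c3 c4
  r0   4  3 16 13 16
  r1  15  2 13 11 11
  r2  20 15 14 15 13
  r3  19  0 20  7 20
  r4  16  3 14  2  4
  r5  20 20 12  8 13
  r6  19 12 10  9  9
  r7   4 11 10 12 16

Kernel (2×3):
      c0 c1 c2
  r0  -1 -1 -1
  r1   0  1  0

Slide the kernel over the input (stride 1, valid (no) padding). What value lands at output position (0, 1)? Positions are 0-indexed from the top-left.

The receptive field on the input at this output position is [3 16 13 / 2 13 11]. Elementwise product with the kernel and sum: 3·-1 + 16·-1 + 13·-1 + 13·1.

-19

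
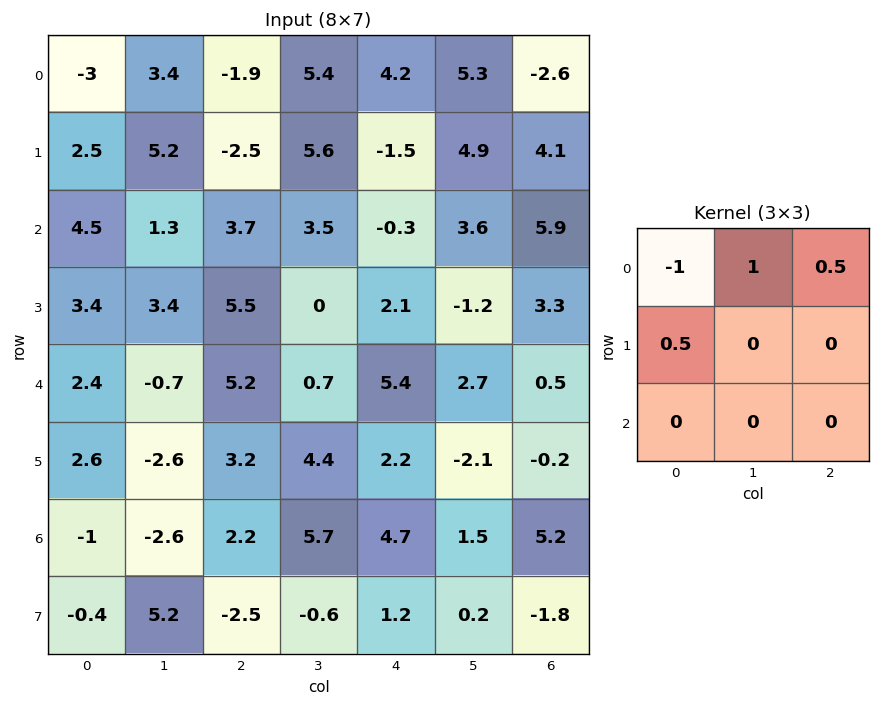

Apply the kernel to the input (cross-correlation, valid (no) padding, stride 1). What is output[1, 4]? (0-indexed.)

The receptive field on the input at this output position is [-1.5 4.9 4.1 / -0.3 3.6 5.9 / 2.1 -1.2 3.3]. Elementwise product with the kernel and sum: -1.5·-1 + 4.9·1 + 4.1·0.5 + -0.3·0.5.

8.3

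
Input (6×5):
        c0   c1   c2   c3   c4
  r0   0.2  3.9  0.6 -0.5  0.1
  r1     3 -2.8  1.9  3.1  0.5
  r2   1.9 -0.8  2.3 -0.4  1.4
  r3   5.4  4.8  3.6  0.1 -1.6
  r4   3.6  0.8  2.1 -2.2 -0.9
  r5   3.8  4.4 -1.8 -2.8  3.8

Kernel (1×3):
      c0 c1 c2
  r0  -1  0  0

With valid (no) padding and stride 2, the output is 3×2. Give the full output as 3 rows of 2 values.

Output[0,0]: The receptive field on the input at this output position is [0.2 3.9 0.6]. Elementwise product with the kernel and sum: 0.2·-1.

-0.2 -0.6
-1.9 -2.3
-3.6 -2.1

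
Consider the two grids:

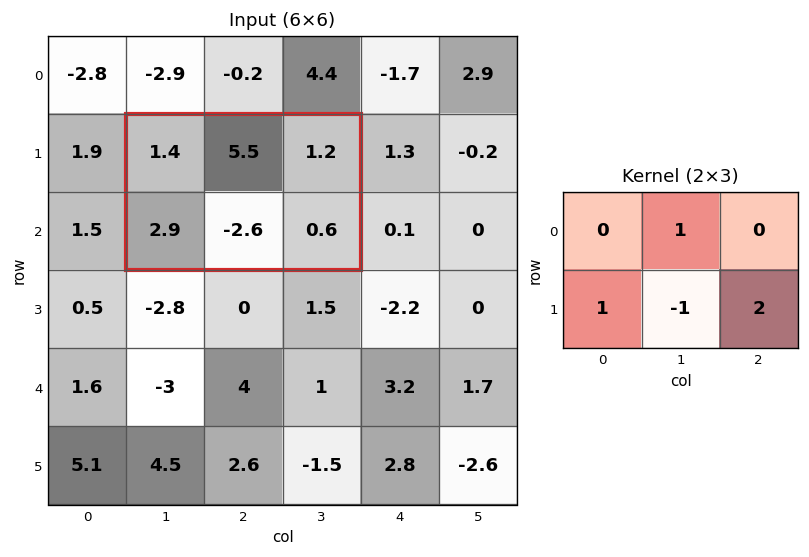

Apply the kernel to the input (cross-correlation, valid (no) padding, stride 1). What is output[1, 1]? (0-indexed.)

The receptive field on the input at this output position is [1.4 5.5 1.2 / 2.9 -2.6 0.6]. Elementwise product with the kernel and sum: 5.5·1 + 2.9·1 + -2.6·-1 + 0.6·2.

12.2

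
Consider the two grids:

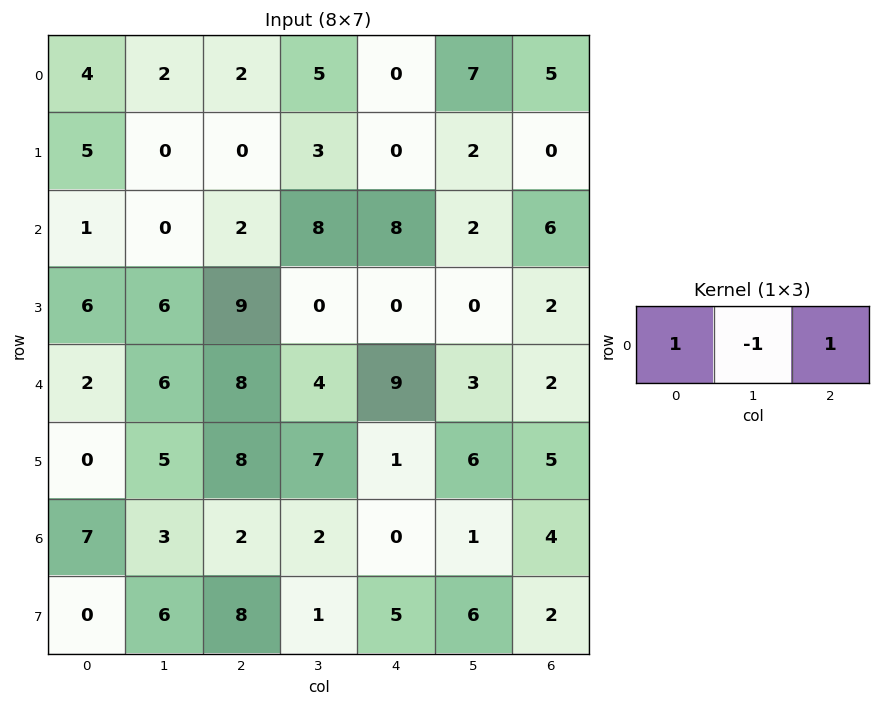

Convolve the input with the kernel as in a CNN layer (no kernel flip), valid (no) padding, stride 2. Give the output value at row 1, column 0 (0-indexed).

The receptive field on the input at this output position is [1 0 2]. Elementwise product with the kernel and sum: 1·1 + 0·-1 + 2·1.

3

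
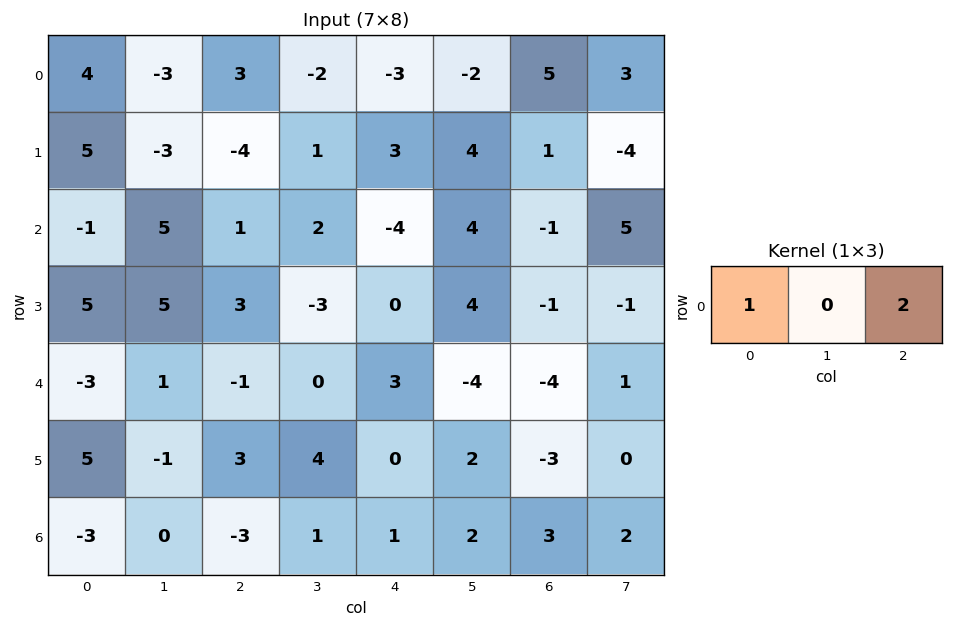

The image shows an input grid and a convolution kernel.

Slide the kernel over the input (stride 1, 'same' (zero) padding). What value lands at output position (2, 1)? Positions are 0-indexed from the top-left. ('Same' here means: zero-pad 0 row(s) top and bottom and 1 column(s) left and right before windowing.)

The receptive field on the zero-padded input at this output position is [-1 5 1]. Elementwise product with the kernel and sum: -1·1 + 1·2.

1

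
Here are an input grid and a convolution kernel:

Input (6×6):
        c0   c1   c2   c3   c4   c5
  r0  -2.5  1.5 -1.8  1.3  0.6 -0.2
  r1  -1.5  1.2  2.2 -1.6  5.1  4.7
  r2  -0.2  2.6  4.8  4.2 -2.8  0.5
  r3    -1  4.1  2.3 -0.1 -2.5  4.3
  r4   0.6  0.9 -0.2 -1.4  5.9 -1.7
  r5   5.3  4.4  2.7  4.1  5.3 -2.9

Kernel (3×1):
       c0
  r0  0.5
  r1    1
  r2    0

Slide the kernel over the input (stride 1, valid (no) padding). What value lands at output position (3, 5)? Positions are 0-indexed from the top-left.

The receptive field on the input at this output position is [4.3 / -1.7 / -2.9]. Elementwise product with the kernel and sum: 4.3·0.5 + -1.7·1.

0.45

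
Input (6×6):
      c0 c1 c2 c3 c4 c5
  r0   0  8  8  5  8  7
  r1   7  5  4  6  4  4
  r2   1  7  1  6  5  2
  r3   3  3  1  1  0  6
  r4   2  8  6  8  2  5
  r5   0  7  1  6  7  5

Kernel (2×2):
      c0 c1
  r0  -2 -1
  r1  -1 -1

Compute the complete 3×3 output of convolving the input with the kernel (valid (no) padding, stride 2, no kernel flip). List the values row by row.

Output[0,0]: The receptive field on the input at this output position is [0 8 / 7 5]. Elementwise product with the kernel and sum: 0·-2 + 8·-1 + 7·-1 + 5·-1.

-20 -31 -31
-15 -10 -18
-19 -27 -21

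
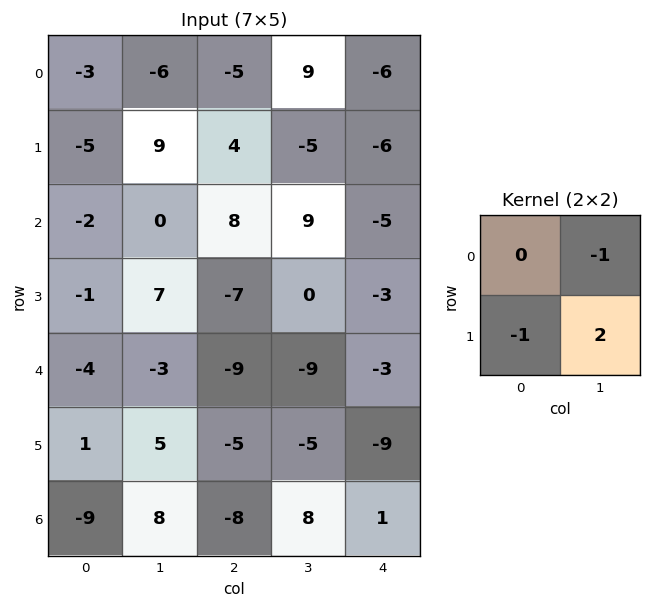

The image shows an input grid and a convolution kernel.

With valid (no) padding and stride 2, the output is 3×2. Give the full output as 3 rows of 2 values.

29 -23
15 -2
12 4

Output[0,0]: The receptive field on the input at this output position is [-3 -6 / -5 9]. Elementwise product with the kernel and sum: -6·-1 + -5·-1 + 9·2.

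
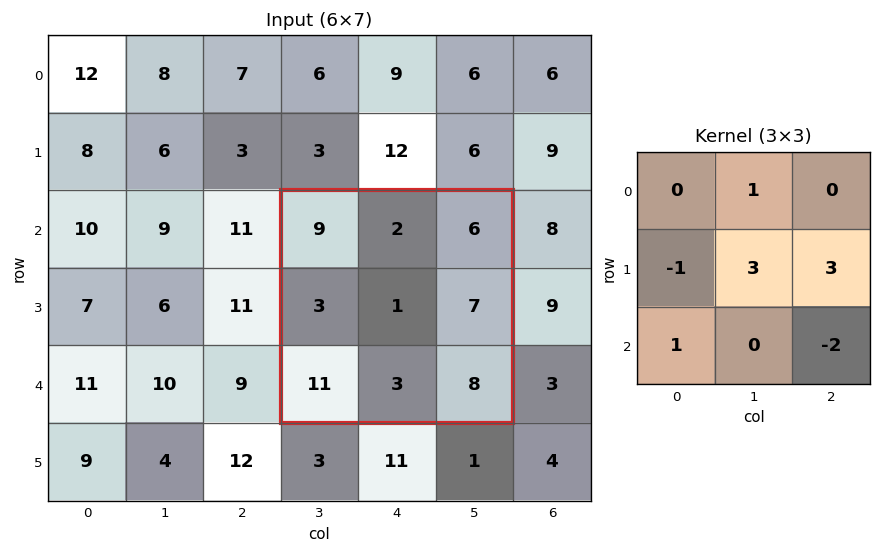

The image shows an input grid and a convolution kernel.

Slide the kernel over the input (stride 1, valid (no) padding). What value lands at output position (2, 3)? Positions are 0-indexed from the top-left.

18

The receptive field on the input at this output position is [9 2 6 / 3 1 7 / 11 3 8]. Elementwise product with the kernel and sum: 2·1 + 3·-1 + 1·3 + 7·3 + 11·1 + 8·-2.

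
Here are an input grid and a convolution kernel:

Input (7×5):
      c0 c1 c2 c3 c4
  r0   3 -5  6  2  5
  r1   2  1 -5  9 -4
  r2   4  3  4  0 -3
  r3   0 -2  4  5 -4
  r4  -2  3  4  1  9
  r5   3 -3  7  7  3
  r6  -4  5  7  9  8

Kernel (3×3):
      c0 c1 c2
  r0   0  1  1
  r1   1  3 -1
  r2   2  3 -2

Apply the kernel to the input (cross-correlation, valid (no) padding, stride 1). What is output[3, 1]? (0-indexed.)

The receptive field on the input at this output position is [-2 4 5 / 3 4 1 / -3 7 7]. Elementwise product with the kernel and sum: 4·1 + 5·1 + 3·1 + 4·3 + 1·-1 + -3·2 + 7·3 + 7·-2.

24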